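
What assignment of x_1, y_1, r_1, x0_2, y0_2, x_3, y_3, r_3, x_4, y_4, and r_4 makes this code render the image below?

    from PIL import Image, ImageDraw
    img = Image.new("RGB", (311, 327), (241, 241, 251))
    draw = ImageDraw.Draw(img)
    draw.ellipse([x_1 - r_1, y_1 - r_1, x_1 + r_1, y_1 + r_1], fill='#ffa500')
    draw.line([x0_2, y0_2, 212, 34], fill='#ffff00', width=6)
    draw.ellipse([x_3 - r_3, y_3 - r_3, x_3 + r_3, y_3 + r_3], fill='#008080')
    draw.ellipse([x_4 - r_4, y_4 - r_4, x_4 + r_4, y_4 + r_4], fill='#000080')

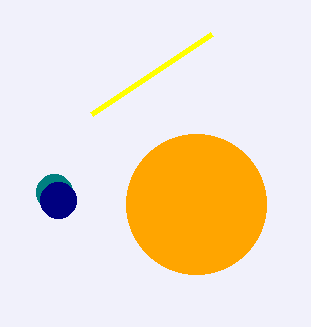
x_1 = 196
y_1 = 204
r_1 = 70
x0_2 = 92
y0_2 = 114
x_3 = 54
y_3 = 192
r_3 = 18
x_4 = 58
y_4 = 200
r_4 = 18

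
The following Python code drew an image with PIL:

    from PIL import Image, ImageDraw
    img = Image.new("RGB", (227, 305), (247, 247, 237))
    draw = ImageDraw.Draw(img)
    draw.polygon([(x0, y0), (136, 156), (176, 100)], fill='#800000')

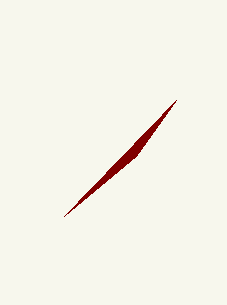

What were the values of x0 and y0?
x0 = 64, y0 = 216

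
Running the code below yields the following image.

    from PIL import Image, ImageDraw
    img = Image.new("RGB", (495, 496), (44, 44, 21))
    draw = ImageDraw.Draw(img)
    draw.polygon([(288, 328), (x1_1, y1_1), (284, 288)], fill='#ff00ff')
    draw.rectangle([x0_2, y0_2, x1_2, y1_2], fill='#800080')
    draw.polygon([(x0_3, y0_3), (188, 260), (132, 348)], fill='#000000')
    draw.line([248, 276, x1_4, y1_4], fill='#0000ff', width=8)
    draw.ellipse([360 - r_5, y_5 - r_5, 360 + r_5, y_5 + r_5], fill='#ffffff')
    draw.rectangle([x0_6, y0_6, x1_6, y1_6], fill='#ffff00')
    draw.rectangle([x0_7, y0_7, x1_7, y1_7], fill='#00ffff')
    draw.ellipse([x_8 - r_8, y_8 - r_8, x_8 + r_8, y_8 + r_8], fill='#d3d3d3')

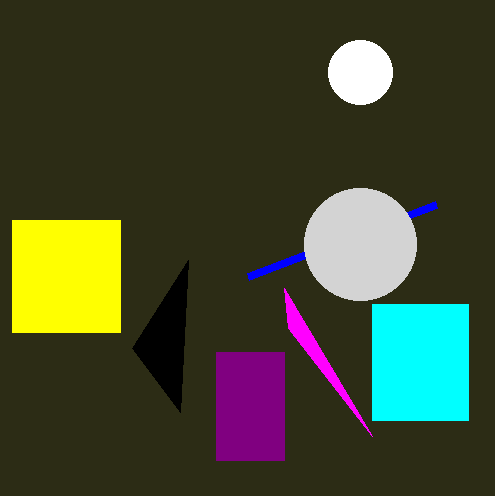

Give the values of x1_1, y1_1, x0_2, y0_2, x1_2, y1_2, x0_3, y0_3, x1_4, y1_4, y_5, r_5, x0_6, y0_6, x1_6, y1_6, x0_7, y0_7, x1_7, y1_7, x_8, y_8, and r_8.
x1_1 = 372, y1_1 = 436, x0_2 = 216, y0_2 = 352, x1_2 = 284, y1_2 = 460, x0_3 = 180, y0_3 = 412, x1_4 = 436, y1_4 = 204, y_5 = 72, r_5 = 32, x0_6 = 12, y0_6 = 220, x1_6 = 120, y1_6 = 332, x0_7 = 372, y0_7 = 304, x1_7 = 468, y1_7 = 420, x_8 = 360, y_8 = 244, r_8 = 56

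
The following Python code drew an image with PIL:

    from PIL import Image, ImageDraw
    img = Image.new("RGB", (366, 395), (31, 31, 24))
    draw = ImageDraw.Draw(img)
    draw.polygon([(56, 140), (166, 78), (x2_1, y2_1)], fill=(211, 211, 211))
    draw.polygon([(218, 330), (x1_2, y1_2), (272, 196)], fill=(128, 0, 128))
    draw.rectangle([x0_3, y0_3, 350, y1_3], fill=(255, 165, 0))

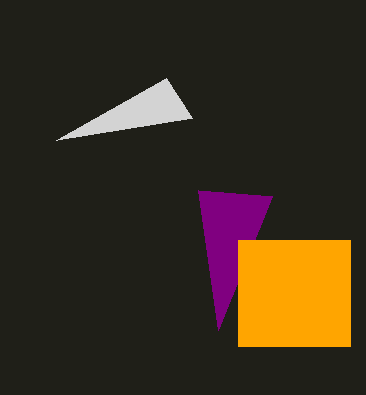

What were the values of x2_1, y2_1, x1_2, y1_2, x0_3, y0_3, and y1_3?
x2_1 = 192, y2_1 = 118, x1_2 = 198, y1_2 = 190, x0_3 = 238, y0_3 = 240, y1_3 = 346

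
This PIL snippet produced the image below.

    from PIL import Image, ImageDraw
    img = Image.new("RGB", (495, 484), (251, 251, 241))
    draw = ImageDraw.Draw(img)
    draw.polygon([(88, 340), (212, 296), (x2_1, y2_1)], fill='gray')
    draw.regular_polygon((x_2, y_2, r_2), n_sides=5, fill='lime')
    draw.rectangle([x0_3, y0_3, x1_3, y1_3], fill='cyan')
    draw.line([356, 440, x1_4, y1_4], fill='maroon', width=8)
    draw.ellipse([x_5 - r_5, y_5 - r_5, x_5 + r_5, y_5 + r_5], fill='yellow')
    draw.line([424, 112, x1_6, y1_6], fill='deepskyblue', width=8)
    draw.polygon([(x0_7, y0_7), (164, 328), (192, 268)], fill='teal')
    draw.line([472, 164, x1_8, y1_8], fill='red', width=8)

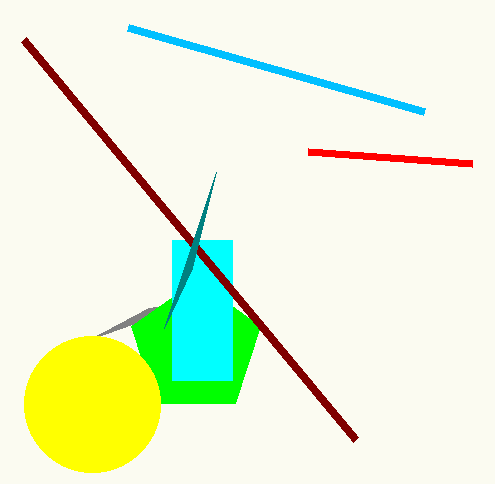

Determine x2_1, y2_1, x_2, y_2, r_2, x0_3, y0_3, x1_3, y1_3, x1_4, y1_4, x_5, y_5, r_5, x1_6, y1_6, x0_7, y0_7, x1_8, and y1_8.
x2_1 = 148
y2_1 = 308
x_2 = 196
y_2 = 348
r_2 = 68
x0_3 = 172
y0_3 = 240
x1_3 = 232
y1_3 = 380
x1_4 = 24
y1_4 = 40
x_5 = 92
y_5 = 404
r_5 = 68
x1_6 = 128
y1_6 = 28
x0_7 = 216
y0_7 = 172
x1_8 = 308
y1_8 = 152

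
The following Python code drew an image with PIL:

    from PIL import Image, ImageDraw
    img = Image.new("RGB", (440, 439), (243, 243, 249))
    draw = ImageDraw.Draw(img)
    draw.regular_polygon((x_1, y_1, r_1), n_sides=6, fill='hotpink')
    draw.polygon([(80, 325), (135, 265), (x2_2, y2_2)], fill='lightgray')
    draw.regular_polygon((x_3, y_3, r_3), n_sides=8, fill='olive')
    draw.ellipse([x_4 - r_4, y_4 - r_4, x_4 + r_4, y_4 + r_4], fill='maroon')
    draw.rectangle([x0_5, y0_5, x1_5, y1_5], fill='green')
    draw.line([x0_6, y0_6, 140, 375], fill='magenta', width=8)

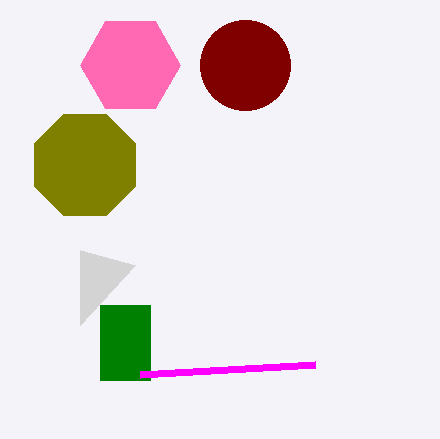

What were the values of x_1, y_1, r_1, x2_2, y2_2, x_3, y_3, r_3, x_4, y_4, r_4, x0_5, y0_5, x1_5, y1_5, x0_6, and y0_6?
x_1 = 130; y_1 = 65; r_1 = 50; x2_2 = 80; y2_2 = 250; x_3 = 85; y_3 = 165; r_3 = 55; x_4 = 245; y_4 = 65; r_4 = 45; x0_5 = 100; y0_5 = 305; x1_5 = 150; y1_5 = 380; x0_6 = 315; y0_6 = 365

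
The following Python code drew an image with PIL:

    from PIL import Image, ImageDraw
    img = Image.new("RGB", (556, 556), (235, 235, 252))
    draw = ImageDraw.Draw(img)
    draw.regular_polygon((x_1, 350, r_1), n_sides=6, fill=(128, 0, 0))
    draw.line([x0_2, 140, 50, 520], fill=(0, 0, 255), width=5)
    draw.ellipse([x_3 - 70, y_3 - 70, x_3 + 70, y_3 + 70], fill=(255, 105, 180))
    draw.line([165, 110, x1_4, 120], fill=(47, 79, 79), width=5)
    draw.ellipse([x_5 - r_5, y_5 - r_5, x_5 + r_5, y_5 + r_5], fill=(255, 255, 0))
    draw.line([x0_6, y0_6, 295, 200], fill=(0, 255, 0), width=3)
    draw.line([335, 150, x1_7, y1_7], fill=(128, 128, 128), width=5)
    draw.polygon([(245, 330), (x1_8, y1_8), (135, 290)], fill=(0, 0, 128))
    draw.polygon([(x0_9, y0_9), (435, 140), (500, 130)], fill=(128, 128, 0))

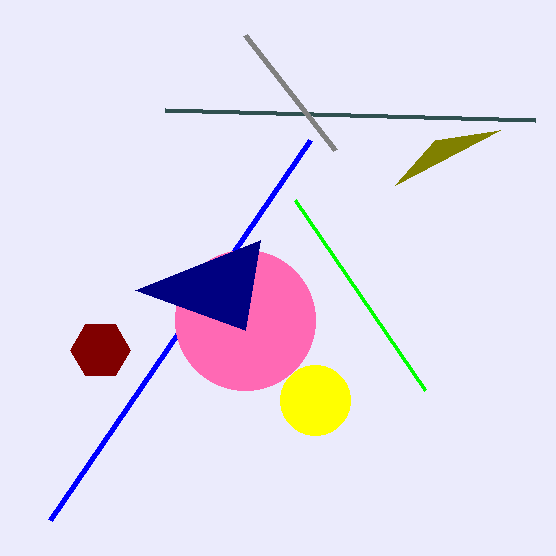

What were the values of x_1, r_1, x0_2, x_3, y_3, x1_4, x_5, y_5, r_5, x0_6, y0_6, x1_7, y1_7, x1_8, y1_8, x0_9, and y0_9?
x_1 = 100
r_1 = 30
x0_2 = 310
x_3 = 245
y_3 = 320
x1_4 = 535
x_5 = 315
y_5 = 400
r_5 = 35
x0_6 = 425
y0_6 = 390
x1_7 = 245
y1_7 = 35
x1_8 = 260
y1_8 = 240
x0_9 = 395
y0_9 = 185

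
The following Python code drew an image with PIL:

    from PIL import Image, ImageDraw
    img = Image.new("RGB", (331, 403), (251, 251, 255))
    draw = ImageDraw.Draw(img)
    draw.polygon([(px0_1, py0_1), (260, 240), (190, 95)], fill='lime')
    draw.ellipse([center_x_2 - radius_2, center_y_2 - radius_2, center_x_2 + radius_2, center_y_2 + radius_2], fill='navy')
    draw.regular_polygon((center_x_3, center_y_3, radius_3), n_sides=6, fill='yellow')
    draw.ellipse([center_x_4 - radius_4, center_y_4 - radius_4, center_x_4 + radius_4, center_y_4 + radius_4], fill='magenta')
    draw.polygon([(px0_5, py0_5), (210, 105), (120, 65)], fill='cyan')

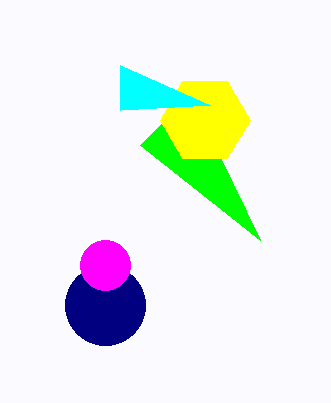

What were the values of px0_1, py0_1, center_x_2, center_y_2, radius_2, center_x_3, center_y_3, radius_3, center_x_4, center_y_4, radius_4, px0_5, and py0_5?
px0_1 = 140, py0_1 = 145, center_x_2 = 105, center_y_2 = 305, radius_2 = 40, center_x_3 = 205, center_y_3 = 120, radius_3 = 45, center_x_4 = 105, center_y_4 = 265, radius_4 = 25, px0_5 = 120, py0_5 = 110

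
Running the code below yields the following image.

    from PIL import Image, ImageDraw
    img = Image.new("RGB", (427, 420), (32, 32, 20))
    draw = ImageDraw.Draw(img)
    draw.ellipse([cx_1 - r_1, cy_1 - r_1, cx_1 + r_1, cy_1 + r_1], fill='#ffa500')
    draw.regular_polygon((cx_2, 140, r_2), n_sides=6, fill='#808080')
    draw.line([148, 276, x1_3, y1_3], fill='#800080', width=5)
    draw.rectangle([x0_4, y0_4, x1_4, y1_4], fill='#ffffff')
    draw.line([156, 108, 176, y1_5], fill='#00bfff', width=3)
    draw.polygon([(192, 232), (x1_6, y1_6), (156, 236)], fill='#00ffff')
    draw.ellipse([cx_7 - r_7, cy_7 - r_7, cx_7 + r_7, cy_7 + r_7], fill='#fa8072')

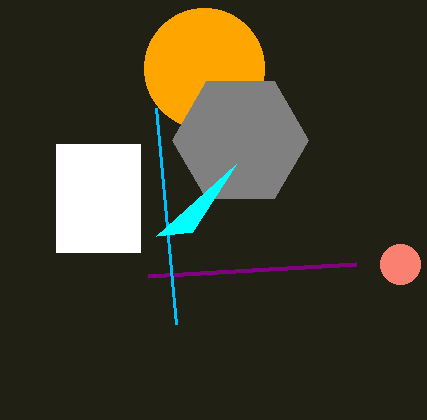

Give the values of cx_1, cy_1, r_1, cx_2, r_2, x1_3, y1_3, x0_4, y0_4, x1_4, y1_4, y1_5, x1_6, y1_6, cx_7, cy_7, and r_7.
cx_1 = 204, cy_1 = 68, r_1 = 60, cx_2 = 240, r_2 = 68, x1_3 = 356, y1_3 = 264, x0_4 = 56, y0_4 = 144, x1_4 = 140, y1_4 = 252, y1_5 = 324, x1_6 = 236, y1_6 = 164, cx_7 = 400, cy_7 = 264, r_7 = 20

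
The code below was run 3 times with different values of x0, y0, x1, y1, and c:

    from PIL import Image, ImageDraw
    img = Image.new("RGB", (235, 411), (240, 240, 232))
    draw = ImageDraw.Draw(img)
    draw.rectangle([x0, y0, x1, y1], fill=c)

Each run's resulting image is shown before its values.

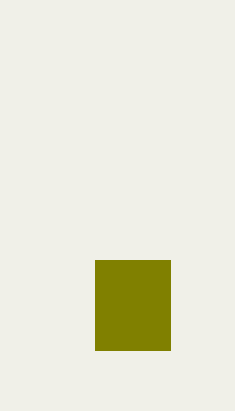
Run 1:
x0 = 95, y0 = 260, x1 = 170, y1 = 350, c = 'olive'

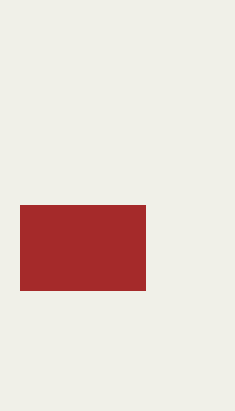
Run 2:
x0 = 20, y0 = 205, x1 = 145, y1 = 290, c = 'brown'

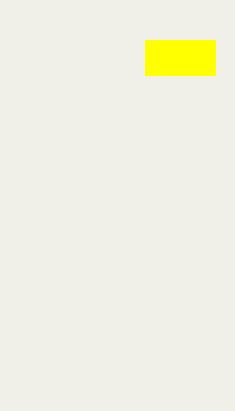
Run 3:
x0 = 145; y0 = 40; x1 = 215; y1 = 75; c = 'yellow'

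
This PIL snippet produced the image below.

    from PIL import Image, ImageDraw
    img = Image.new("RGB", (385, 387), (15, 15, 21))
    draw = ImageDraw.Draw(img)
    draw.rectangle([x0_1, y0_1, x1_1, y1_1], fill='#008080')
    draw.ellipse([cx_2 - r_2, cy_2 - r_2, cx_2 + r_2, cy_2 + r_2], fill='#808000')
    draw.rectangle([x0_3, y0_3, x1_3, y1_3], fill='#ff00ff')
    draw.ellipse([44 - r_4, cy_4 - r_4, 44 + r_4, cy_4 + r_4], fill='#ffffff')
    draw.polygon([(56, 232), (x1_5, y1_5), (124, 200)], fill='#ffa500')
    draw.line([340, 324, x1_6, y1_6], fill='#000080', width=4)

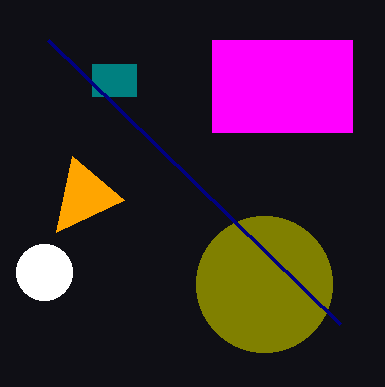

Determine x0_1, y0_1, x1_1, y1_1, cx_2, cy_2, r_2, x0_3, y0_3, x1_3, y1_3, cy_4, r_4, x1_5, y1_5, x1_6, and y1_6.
x0_1 = 92
y0_1 = 64
x1_1 = 136
y1_1 = 96
cx_2 = 264
cy_2 = 284
r_2 = 68
x0_3 = 212
y0_3 = 40
x1_3 = 352
y1_3 = 132
cy_4 = 272
r_4 = 28
x1_5 = 72
y1_5 = 156
x1_6 = 48
y1_6 = 40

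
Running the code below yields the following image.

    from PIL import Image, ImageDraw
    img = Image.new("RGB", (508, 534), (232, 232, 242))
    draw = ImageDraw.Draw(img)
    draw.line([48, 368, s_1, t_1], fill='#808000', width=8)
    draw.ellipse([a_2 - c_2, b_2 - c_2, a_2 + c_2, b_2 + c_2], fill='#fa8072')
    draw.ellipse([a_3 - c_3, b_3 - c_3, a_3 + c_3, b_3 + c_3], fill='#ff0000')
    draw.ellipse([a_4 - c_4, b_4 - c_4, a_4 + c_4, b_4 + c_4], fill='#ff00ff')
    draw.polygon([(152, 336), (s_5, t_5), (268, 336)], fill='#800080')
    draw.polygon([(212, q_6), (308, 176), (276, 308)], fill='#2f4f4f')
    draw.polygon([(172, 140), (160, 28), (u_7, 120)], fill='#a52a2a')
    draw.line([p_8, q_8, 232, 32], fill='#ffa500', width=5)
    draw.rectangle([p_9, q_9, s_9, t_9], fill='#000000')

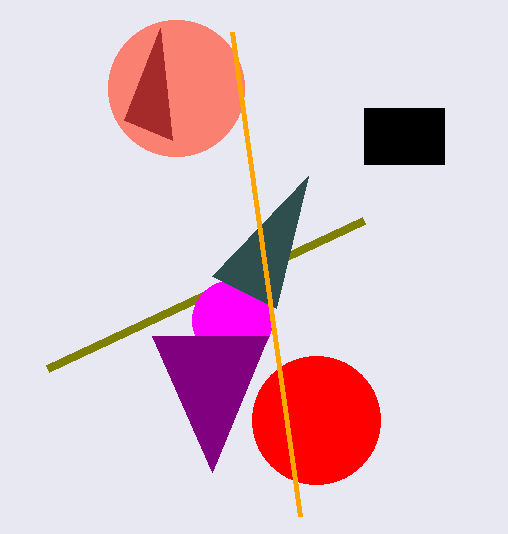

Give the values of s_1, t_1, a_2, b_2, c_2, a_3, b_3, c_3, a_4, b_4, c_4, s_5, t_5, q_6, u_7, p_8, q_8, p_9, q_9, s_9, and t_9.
s_1 = 364; t_1 = 220; a_2 = 176; b_2 = 88; c_2 = 68; a_3 = 316; b_3 = 420; c_3 = 64; a_4 = 232; b_4 = 320; c_4 = 40; s_5 = 212; t_5 = 472; q_6 = 276; u_7 = 124; p_8 = 300; q_8 = 516; p_9 = 364; q_9 = 108; s_9 = 444; t_9 = 164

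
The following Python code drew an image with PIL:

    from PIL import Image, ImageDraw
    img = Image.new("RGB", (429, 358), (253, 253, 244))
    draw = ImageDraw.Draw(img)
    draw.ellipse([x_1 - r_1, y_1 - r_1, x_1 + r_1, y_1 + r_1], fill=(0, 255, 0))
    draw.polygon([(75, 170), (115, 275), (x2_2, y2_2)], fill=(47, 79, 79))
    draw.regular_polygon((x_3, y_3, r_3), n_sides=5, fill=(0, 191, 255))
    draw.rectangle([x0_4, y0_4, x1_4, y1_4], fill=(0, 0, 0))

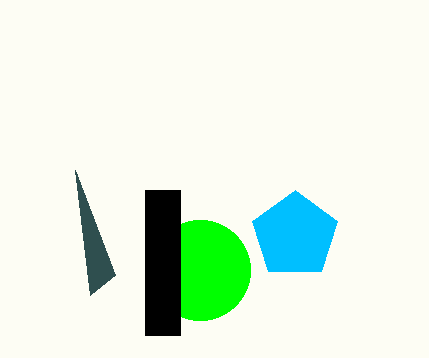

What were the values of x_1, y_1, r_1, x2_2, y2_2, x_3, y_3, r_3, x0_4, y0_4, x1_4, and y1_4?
x_1 = 200; y_1 = 270; r_1 = 50; x2_2 = 90; y2_2 = 295; x_3 = 295; y_3 = 235; r_3 = 45; x0_4 = 145; y0_4 = 190; x1_4 = 180; y1_4 = 335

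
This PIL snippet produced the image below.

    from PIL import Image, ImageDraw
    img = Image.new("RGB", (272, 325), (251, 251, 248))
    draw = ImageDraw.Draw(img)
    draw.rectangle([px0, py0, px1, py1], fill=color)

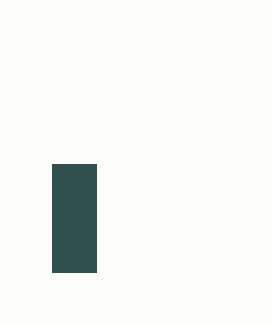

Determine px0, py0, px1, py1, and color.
px0 = 52; py0 = 164; px1 = 96; py1 = 272; color = 'darkslategray'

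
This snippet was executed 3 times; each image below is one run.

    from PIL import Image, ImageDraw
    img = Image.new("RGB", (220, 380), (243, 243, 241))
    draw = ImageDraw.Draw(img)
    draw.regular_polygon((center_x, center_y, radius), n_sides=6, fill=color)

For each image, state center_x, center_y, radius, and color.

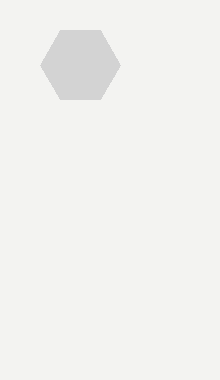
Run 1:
center_x = 80
center_y = 65
radius = 40
color = 'lightgray'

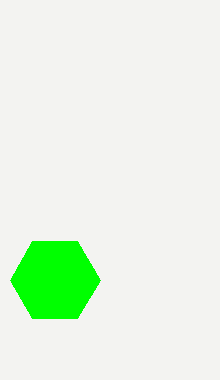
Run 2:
center_x = 55, center_y = 280, radius = 45, color = 'lime'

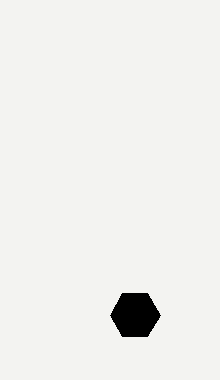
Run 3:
center_x = 135, center_y = 315, radius = 25, color = 'black'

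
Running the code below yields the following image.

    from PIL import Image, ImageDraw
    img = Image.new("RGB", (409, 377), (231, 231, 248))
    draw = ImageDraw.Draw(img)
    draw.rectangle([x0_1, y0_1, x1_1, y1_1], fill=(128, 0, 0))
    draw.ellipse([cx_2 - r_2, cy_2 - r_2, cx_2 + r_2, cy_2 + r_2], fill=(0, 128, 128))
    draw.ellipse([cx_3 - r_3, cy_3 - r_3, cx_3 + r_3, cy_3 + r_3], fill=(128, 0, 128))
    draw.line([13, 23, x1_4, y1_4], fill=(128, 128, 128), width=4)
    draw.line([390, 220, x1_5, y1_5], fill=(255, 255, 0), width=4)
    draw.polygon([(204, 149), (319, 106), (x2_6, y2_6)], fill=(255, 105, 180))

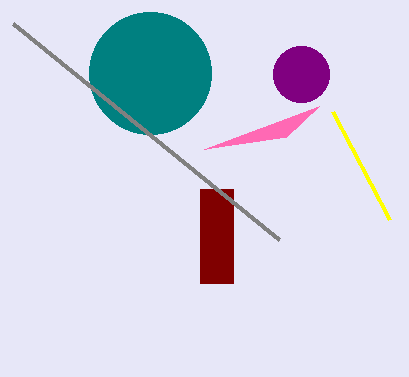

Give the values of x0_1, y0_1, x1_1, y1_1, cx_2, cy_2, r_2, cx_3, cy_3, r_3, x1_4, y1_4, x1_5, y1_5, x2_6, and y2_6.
x0_1 = 200; y0_1 = 189; x1_1 = 233; y1_1 = 283; cx_2 = 150; cy_2 = 73; r_2 = 61; cx_3 = 301; cy_3 = 74; r_3 = 28; x1_4 = 279; y1_4 = 239; x1_5 = 333; y1_5 = 112; x2_6 = 286; y2_6 = 137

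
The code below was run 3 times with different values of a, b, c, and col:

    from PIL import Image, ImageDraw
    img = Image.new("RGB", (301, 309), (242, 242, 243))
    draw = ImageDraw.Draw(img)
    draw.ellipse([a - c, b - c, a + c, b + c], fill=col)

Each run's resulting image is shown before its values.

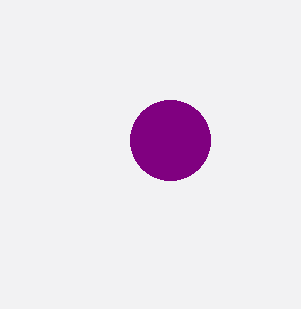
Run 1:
a = 170
b = 140
c = 40
col = 'purple'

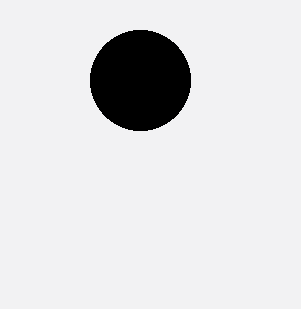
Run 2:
a = 140
b = 80
c = 50
col = 'black'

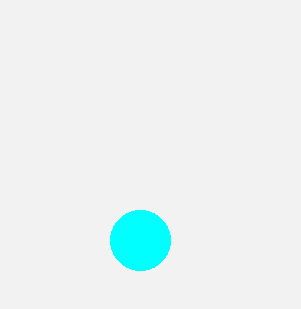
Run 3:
a = 140, b = 240, c = 30, col = 'cyan'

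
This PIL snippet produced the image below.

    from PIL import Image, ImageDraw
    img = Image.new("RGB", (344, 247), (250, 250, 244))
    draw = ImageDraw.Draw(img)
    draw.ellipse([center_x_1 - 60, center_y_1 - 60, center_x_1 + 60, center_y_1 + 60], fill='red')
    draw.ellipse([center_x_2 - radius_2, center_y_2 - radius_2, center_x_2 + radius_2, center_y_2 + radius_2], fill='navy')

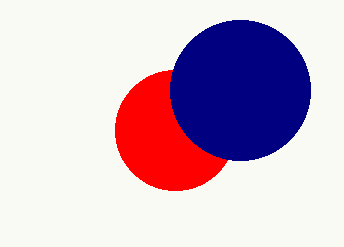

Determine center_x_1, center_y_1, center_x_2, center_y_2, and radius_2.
center_x_1 = 175
center_y_1 = 130
center_x_2 = 240
center_y_2 = 90
radius_2 = 70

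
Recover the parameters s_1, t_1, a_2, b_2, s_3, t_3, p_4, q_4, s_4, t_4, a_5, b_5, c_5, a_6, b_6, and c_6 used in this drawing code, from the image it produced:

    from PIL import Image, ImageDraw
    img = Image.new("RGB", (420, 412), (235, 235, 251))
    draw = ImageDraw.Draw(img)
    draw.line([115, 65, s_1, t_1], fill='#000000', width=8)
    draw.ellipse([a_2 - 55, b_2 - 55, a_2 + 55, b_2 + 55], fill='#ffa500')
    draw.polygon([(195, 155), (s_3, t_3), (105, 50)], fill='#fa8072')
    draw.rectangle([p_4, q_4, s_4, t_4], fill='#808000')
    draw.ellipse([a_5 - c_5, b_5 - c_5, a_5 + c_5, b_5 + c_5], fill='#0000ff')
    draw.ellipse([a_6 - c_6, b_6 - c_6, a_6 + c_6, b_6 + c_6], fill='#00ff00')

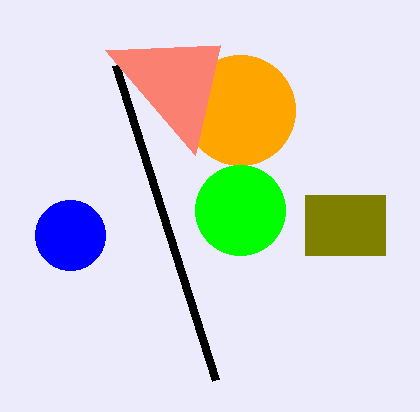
s_1 = 215, t_1 = 380, a_2 = 240, b_2 = 110, s_3 = 220, t_3 = 45, p_4 = 305, q_4 = 195, s_4 = 385, t_4 = 255, a_5 = 70, b_5 = 235, c_5 = 35, a_6 = 240, b_6 = 210, c_6 = 45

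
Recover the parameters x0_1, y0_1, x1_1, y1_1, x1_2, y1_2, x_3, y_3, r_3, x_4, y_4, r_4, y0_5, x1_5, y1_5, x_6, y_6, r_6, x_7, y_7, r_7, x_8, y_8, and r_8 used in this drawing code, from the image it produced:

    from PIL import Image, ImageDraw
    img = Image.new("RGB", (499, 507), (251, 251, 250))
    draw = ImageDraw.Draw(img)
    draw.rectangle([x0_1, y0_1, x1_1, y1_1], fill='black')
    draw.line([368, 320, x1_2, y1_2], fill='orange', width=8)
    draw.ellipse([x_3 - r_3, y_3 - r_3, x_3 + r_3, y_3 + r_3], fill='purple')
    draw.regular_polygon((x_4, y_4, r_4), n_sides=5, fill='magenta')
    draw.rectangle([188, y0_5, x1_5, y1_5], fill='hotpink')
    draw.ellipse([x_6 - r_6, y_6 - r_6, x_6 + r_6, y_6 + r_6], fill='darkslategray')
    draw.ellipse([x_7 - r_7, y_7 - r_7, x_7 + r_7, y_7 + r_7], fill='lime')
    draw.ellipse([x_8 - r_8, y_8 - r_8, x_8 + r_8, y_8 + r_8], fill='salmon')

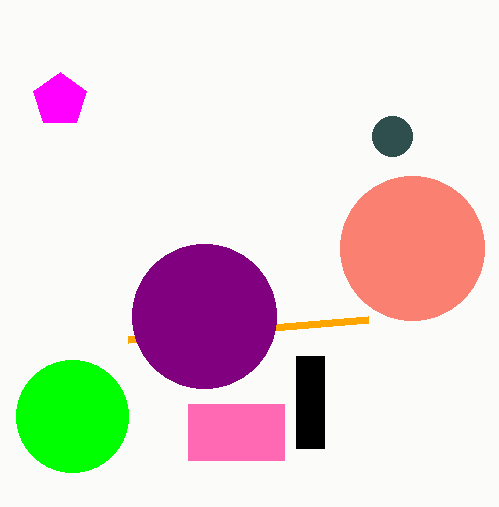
x0_1 = 296, y0_1 = 356, x1_1 = 324, y1_1 = 448, x1_2 = 128, y1_2 = 340, x_3 = 204, y_3 = 316, r_3 = 72, x_4 = 60, y_4 = 100, r_4 = 28, y0_5 = 404, x1_5 = 284, y1_5 = 460, x_6 = 392, y_6 = 136, r_6 = 20, x_7 = 72, y_7 = 416, r_7 = 56, x_8 = 412, y_8 = 248, r_8 = 72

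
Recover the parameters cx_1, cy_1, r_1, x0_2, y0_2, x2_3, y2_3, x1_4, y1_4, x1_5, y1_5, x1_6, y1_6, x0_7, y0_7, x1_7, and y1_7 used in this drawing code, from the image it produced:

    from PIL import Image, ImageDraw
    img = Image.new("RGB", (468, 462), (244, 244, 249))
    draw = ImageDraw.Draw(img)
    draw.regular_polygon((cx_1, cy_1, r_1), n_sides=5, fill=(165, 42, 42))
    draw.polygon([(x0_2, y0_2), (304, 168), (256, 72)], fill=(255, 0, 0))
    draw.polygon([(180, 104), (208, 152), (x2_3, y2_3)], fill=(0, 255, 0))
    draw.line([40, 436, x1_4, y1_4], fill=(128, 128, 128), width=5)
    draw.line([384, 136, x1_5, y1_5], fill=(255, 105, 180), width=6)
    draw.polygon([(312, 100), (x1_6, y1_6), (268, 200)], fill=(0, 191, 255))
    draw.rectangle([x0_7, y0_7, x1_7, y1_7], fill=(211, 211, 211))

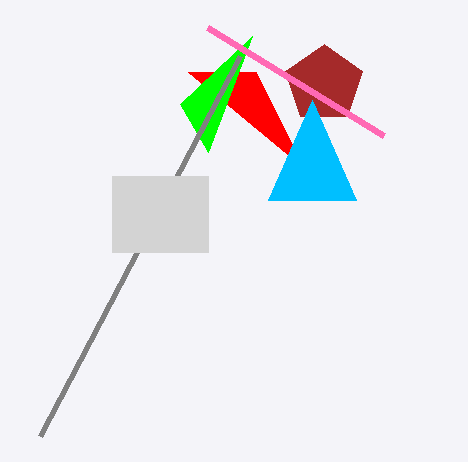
cx_1 = 324
cy_1 = 84
r_1 = 40
x0_2 = 188
y0_2 = 72
x2_3 = 252
y2_3 = 36
x1_4 = 240
y1_4 = 56
x1_5 = 208
y1_5 = 28
x1_6 = 356
y1_6 = 200
x0_7 = 112
y0_7 = 176
x1_7 = 208
y1_7 = 252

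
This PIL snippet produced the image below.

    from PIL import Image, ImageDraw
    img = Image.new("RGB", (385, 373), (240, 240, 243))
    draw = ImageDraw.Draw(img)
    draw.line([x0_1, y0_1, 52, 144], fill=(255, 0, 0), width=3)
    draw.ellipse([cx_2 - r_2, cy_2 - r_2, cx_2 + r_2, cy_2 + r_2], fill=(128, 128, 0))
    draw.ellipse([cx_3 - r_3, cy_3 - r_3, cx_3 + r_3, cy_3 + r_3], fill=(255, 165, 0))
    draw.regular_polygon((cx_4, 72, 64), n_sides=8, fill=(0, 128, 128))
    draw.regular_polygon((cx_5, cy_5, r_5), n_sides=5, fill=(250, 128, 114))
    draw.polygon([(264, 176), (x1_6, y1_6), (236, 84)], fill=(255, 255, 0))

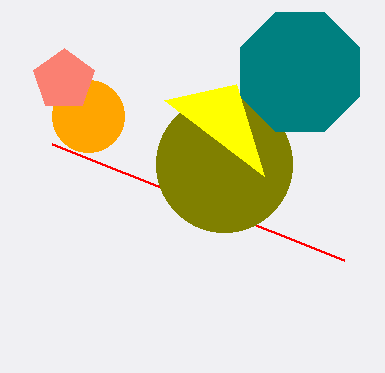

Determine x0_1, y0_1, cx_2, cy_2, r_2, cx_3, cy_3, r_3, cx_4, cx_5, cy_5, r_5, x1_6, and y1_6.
x0_1 = 344; y0_1 = 260; cx_2 = 224; cy_2 = 164; r_2 = 68; cx_3 = 88; cy_3 = 116; r_3 = 36; cx_4 = 300; cx_5 = 64; cy_5 = 80; r_5 = 32; x1_6 = 164; y1_6 = 100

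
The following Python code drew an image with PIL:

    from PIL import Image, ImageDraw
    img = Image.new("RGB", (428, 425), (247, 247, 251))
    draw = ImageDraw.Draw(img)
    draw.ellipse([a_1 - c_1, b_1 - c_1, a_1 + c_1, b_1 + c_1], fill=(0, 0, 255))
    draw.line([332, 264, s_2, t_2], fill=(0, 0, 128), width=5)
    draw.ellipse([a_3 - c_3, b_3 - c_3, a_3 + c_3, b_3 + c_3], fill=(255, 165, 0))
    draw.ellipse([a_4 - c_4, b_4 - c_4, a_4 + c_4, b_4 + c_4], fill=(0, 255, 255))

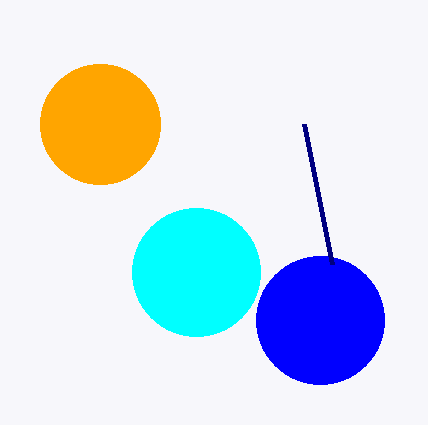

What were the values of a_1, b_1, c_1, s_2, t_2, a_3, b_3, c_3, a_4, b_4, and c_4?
a_1 = 320; b_1 = 320; c_1 = 64; s_2 = 304; t_2 = 124; a_3 = 100; b_3 = 124; c_3 = 60; a_4 = 196; b_4 = 272; c_4 = 64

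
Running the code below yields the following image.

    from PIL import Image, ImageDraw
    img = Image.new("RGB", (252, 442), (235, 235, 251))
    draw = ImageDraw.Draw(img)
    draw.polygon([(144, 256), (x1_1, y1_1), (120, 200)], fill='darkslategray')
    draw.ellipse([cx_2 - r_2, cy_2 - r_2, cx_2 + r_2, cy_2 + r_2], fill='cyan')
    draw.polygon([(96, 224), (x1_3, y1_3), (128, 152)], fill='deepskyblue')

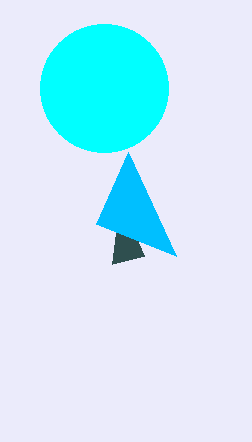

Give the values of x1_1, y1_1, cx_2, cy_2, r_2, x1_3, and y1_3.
x1_1 = 112, y1_1 = 264, cx_2 = 104, cy_2 = 88, r_2 = 64, x1_3 = 176, y1_3 = 256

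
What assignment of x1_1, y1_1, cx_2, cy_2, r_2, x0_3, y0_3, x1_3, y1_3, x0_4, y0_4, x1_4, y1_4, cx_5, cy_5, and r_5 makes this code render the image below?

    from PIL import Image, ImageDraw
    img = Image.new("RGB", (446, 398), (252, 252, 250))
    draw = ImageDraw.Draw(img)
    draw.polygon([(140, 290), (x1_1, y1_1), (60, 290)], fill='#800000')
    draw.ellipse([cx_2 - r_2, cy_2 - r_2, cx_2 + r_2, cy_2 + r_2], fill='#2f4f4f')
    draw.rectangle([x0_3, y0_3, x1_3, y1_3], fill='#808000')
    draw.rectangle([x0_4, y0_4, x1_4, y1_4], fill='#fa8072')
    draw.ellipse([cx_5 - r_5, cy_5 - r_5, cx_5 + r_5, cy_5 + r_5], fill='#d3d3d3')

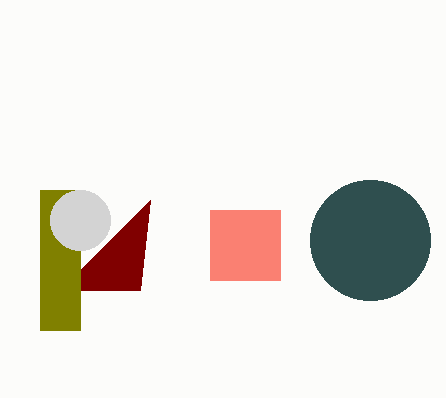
x1_1 = 150; y1_1 = 200; cx_2 = 370; cy_2 = 240; r_2 = 60; x0_3 = 40; y0_3 = 190; x1_3 = 80; y1_3 = 330; x0_4 = 210; y0_4 = 210; x1_4 = 280; y1_4 = 280; cx_5 = 80; cy_5 = 220; r_5 = 30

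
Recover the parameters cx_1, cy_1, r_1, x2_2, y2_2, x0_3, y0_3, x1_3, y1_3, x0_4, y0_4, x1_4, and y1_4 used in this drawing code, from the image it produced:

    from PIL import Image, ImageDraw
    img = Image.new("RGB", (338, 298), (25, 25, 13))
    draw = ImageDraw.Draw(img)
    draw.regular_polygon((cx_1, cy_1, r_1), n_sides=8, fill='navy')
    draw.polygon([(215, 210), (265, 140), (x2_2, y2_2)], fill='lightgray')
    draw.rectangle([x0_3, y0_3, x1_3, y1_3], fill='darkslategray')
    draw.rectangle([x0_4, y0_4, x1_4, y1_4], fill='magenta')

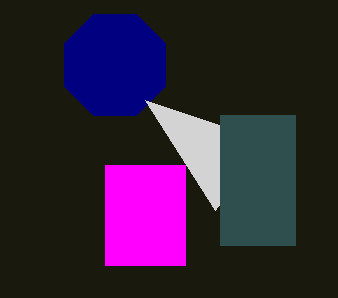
cx_1 = 115, cy_1 = 65, r_1 = 55, x2_2 = 145, y2_2 = 100, x0_3 = 220, y0_3 = 115, x1_3 = 295, y1_3 = 245, x0_4 = 105, y0_4 = 165, x1_4 = 185, y1_4 = 265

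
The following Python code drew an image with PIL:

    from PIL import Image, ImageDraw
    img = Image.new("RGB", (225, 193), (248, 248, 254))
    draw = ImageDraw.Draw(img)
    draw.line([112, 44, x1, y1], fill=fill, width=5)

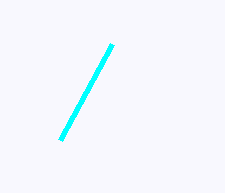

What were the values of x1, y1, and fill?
x1 = 60, y1 = 140, fill = 'cyan'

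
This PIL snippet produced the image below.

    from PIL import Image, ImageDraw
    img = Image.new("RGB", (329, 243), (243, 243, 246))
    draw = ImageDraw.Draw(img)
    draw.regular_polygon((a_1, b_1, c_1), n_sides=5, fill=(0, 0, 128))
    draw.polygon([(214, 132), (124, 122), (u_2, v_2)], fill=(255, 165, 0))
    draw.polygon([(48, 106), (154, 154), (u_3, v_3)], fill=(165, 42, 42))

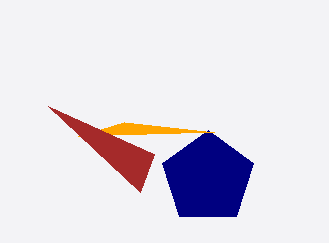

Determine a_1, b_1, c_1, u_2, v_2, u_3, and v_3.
a_1 = 208; b_1 = 178; c_1 = 48; u_2 = 78; v_2 = 136; u_3 = 140; v_3 = 192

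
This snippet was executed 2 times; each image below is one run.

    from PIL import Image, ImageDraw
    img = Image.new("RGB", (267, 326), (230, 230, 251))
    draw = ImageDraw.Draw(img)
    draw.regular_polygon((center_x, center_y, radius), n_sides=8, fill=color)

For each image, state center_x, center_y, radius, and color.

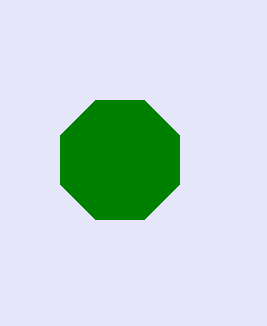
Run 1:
center_x = 120, center_y = 160, radius = 64, color = 'green'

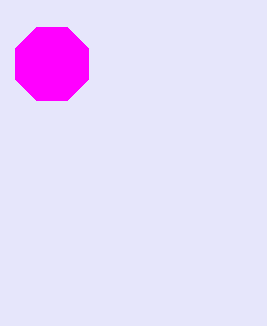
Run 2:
center_x = 52
center_y = 64
radius = 40
color = 'magenta'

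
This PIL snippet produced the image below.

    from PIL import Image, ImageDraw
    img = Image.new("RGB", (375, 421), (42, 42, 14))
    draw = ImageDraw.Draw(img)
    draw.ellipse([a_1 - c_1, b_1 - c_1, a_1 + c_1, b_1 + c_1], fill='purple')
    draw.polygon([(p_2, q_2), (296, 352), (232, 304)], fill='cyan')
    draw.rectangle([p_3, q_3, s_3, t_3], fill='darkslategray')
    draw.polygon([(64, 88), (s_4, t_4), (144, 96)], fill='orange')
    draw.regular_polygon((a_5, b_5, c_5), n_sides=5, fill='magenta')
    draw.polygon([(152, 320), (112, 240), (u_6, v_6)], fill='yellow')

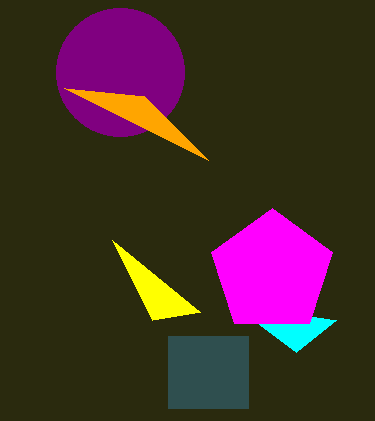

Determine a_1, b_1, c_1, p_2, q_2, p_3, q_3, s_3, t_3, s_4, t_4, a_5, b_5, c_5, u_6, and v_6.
a_1 = 120, b_1 = 72, c_1 = 64, p_2 = 336, q_2 = 320, p_3 = 168, q_3 = 336, s_3 = 248, t_3 = 408, s_4 = 208, t_4 = 160, a_5 = 272, b_5 = 272, c_5 = 64, u_6 = 200, v_6 = 312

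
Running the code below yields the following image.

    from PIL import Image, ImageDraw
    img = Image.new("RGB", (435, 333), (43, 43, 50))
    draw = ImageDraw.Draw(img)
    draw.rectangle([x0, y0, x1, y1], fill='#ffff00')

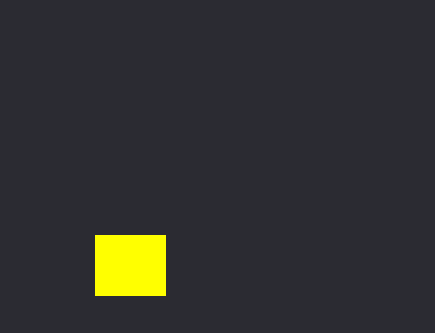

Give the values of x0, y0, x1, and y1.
x0 = 95; y0 = 235; x1 = 165; y1 = 295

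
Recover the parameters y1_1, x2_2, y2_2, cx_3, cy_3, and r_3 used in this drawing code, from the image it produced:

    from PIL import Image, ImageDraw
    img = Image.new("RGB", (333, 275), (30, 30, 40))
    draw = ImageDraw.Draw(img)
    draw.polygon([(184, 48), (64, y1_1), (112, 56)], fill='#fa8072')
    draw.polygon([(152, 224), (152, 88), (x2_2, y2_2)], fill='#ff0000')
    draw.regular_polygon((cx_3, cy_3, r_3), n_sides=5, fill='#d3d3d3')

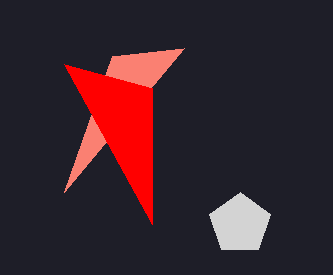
y1_1 = 192
x2_2 = 64
y2_2 = 64
cx_3 = 240
cy_3 = 224
r_3 = 32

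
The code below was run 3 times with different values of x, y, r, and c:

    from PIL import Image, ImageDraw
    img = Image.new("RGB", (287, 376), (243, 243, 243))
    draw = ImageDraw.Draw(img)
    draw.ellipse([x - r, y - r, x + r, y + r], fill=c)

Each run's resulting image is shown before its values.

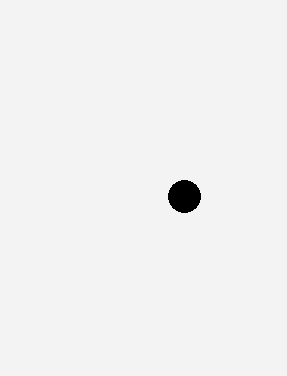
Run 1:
x = 184, y = 196, r = 16, c = 'black'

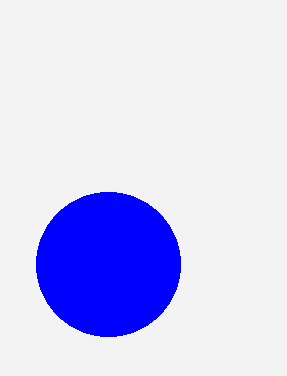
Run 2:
x = 108, y = 264, r = 72, c = 'blue'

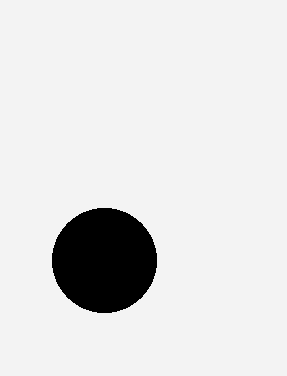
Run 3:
x = 104, y = 260, r = 52, c = 'black'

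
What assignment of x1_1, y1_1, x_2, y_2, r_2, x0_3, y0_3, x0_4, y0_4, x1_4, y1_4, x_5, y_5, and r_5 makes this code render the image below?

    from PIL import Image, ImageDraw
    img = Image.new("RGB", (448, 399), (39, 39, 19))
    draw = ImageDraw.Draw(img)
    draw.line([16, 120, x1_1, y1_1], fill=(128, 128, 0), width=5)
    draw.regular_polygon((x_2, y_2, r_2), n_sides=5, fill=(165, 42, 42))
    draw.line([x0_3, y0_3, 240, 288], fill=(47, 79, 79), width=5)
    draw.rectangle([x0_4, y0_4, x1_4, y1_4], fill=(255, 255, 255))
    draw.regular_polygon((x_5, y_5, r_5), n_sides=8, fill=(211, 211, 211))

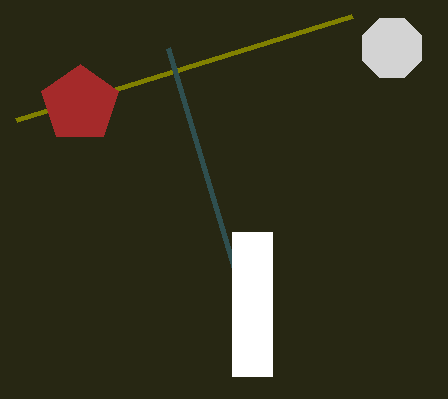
x1_1 = 352
y1_1 = 16
x_2 = 80
y_2 = 104
r_2 = 40
x0_3 = 168
y0_3 = 48
x0_4 = 232
y0_4 = 232
x1_4 = 272
y1_4 = 376
x_5 = 392
y_5 = 48
r_5 = 32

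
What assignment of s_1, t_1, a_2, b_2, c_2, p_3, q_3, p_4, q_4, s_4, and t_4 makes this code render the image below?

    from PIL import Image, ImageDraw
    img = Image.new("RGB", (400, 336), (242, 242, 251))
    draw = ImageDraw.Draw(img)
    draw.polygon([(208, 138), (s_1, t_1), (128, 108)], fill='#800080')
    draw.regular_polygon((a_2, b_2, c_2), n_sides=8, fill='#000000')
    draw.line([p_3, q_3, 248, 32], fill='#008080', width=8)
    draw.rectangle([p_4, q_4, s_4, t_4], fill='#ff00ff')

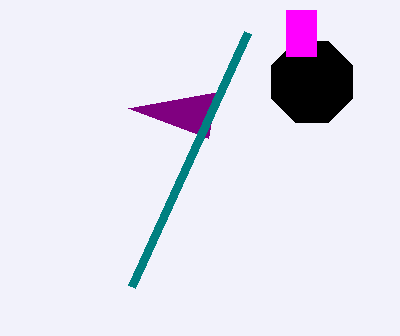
s_1 = 216
t_1 = 92
a_2 = 312
b_2 = 82
c_2 = 44
p_3 = 132
q_3 = 286
p_4 = 286
q_4 = 10
s_4 = 316
t_4 = 56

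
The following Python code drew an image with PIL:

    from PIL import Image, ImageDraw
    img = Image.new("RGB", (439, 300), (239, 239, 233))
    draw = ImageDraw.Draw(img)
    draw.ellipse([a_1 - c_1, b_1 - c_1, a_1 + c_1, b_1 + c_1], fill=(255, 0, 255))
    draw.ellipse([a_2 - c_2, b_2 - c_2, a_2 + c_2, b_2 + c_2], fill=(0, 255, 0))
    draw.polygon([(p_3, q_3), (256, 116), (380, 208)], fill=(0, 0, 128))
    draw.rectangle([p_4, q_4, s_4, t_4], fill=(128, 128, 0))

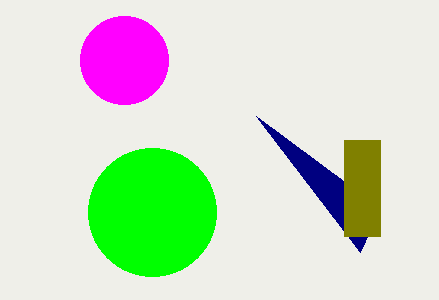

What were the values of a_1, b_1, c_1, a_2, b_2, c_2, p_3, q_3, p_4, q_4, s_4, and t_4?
a_1 = 124
b_1 = 60
c_1 = 44
a_2 = 152
b_2 = 212
c_2 = 64
p_3 = 360
q_3 = 252
p_4 = 344
q_4 = 140
s_4 = 380
t_4 = 236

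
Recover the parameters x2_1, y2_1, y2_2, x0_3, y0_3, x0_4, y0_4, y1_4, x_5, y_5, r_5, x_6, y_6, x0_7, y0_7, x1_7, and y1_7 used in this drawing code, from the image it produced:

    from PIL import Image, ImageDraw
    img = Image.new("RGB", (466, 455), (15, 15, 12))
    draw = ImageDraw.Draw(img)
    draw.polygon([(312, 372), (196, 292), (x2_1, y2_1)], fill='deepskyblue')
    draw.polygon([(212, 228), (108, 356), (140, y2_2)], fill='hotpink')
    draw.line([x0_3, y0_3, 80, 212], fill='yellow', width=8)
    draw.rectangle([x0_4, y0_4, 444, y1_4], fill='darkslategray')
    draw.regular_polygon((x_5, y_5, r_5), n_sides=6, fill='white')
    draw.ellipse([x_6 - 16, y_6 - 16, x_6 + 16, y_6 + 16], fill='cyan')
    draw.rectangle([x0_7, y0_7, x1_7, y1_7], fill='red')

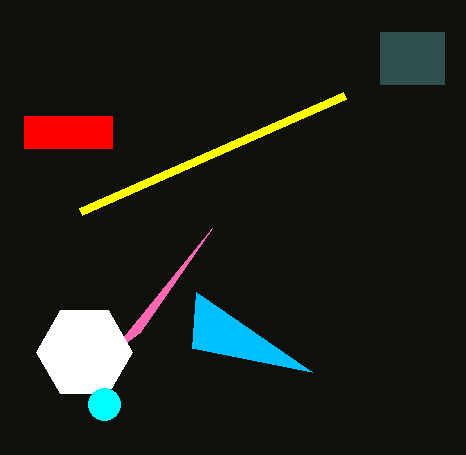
x2_1 = 192, y2_1 = 348, y2_2 = 332, x0_3 = 344, y0_3 = 96, x0_4 = 380, y0_4 = 32, y1_4 = 84, x_5 = 84, y_5 = 352, r_5 = 48, x_6 = 104, y_6 = 404, x0_7 = 24, y0_7 = 116, x1_7 = 112, y1_7 = 148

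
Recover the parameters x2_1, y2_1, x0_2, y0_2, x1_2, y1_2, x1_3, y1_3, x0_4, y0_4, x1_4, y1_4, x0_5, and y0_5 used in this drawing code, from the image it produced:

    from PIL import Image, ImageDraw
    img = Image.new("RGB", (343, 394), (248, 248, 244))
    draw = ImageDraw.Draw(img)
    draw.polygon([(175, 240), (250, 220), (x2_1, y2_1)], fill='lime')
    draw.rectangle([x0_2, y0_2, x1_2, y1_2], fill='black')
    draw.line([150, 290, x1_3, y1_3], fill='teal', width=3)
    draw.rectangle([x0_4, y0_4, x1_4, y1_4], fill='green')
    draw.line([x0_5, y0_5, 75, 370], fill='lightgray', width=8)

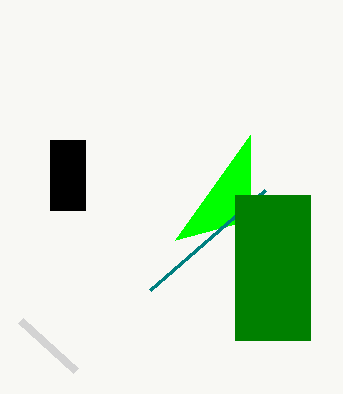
x2_1 = 250, y2_1 = 135, x0_2 = 50, y0_2 = 140, x1_2 = 85, y1_2 = 210, x1_3 = 265, y1_3 = 190, x0_4 = 235, y0_4 = 195, x1_4 = 310, y1_4 = 340, x0_5 = 20, y0_5 = 320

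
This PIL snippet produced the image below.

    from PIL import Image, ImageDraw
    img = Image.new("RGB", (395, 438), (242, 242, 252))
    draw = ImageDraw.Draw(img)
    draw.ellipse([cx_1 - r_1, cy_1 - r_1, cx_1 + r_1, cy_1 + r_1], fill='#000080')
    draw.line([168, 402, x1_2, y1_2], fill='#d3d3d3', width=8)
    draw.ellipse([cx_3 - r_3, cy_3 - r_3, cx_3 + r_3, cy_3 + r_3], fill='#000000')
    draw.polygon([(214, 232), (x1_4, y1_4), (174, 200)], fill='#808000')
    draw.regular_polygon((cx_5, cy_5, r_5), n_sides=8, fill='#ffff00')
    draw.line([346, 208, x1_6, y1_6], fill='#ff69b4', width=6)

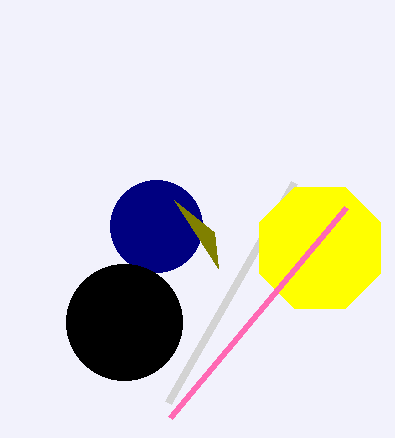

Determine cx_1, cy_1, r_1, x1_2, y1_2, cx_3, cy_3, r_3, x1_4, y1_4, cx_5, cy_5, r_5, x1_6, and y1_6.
cx_1 = 156
cy_1 = 226
r_1 = 46
x1_2 = 294
y1_2 = 182
cx_3 = 124
cy_3 = 322
r_3 = 58
x1_4 = 218
y1_4 = 268
cx_5 = 320
cy_5 = 248
r_5 = 66
x1_6 = 170
y1_6 = 418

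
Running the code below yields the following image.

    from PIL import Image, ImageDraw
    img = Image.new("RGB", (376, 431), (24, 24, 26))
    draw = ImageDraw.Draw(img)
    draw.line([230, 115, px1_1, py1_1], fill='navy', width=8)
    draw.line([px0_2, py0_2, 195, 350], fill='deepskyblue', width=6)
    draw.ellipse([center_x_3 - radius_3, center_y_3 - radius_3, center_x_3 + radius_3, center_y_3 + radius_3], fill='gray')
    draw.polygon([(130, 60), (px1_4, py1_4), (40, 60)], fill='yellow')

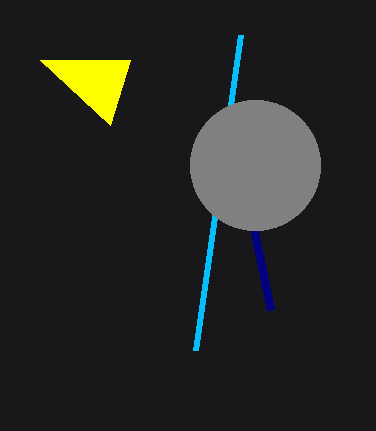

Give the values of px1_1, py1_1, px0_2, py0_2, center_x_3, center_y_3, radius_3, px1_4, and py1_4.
px1_1 = 270; py1_1 = 310; px0_2 = 240; py0_2 = 35; center_x_3 = 255; center_y_3 = 165; radius_3 = 65; px1_4 = 110; py1_4 = 125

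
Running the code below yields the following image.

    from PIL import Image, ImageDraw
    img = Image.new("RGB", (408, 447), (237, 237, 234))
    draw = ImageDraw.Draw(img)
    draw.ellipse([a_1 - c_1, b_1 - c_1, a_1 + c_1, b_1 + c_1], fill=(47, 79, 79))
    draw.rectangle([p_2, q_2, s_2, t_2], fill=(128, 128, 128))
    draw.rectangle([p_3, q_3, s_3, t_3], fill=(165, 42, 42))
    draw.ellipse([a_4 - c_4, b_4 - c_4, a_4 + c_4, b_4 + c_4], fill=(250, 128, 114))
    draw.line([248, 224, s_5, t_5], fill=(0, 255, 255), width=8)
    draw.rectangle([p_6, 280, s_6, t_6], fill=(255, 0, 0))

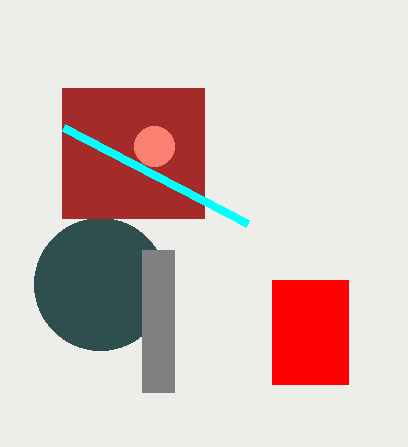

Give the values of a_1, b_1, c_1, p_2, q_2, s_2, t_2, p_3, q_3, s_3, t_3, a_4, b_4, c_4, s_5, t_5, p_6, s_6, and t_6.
a_1 = 100; b_1 = 284; c_1 = 66; p_2 = 142; q_2 = 250; s_2 = 174; t_2 = 392; p_3 = 62; q_3 = 88; s_3 = 204; t_3 = 218; a_4 = 154; b_4 = 146; c_4 = 20; s_5 = 64; t_5 = 128; p_6 = 272; s_6 = 348; t_6 = 384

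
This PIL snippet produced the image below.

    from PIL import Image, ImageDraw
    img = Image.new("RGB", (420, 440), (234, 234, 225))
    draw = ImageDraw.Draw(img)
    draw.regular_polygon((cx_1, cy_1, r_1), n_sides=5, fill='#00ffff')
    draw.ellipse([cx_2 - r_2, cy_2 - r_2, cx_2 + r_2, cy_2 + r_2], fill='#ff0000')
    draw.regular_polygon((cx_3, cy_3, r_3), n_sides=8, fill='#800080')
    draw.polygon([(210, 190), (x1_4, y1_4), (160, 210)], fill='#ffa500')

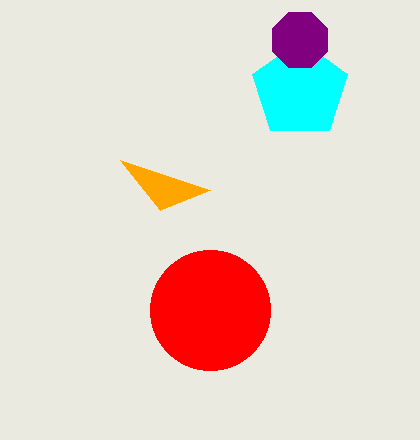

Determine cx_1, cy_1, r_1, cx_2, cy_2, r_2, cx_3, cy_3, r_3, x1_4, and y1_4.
cx_1 = 300
cy_1 = 90
r_1 = 50
cx_2 = 210
cy_2 = 310
r_2 = 60
cx_3 = 300
cy_3 = 40
r_3 = 30
x1_4 = 120
y1_4 = 160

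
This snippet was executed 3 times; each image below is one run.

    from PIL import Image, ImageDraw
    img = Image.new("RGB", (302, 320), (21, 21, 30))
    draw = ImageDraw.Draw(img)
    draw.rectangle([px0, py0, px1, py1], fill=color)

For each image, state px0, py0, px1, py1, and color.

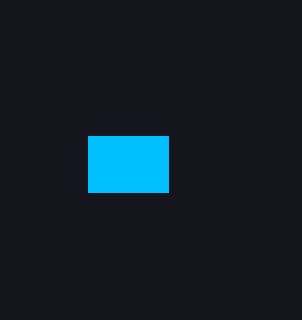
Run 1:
px0 = 88
py0 = 136
px1 = 168
py1 = 192
color = 'deepskyblue'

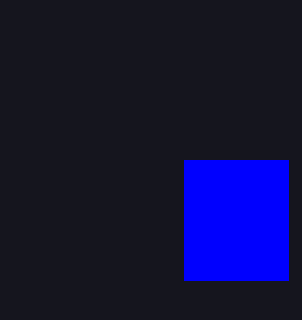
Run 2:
px0 = 184, py0 = 160, px1 = 288, py1 = 280, color = 'blue'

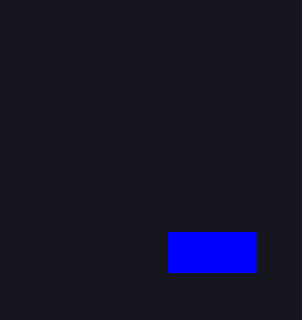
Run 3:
px0 = 168, py0 = 232, px1 = 256, py1 = 272, color = 'blue'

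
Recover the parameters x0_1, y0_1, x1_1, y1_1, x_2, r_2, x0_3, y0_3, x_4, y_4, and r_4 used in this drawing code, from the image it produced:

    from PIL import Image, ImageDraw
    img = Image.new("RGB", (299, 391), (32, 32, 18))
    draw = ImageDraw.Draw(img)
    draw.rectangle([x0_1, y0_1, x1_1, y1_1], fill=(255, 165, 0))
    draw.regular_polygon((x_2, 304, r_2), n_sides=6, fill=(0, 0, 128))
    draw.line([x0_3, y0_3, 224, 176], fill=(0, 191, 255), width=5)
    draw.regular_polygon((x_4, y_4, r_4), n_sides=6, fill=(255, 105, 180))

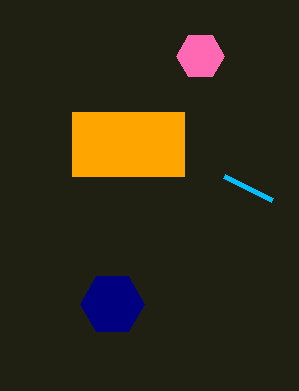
x0_1 = 72
y0_1 = 112
x1_1 = 184
y1_1 = 176
x_2 = 112
r_2 = 32
x0_3 = 272
y0_3 = 200
x_4 = 200
y_4 = 56
r_4 = 24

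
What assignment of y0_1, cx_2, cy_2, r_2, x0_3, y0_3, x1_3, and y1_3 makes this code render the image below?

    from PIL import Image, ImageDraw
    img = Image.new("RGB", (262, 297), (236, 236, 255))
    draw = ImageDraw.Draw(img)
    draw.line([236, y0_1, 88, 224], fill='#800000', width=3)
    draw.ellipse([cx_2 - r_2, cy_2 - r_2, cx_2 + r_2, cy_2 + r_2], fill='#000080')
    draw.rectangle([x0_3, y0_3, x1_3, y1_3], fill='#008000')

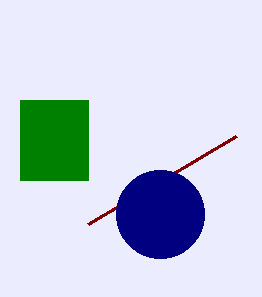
y0_1 = 136, cx_2 = 160, cy_2 = 214, r_2 = 44, x0_3 = 20, y0_3 = 100, x1_3 = 88, y1_3 = 180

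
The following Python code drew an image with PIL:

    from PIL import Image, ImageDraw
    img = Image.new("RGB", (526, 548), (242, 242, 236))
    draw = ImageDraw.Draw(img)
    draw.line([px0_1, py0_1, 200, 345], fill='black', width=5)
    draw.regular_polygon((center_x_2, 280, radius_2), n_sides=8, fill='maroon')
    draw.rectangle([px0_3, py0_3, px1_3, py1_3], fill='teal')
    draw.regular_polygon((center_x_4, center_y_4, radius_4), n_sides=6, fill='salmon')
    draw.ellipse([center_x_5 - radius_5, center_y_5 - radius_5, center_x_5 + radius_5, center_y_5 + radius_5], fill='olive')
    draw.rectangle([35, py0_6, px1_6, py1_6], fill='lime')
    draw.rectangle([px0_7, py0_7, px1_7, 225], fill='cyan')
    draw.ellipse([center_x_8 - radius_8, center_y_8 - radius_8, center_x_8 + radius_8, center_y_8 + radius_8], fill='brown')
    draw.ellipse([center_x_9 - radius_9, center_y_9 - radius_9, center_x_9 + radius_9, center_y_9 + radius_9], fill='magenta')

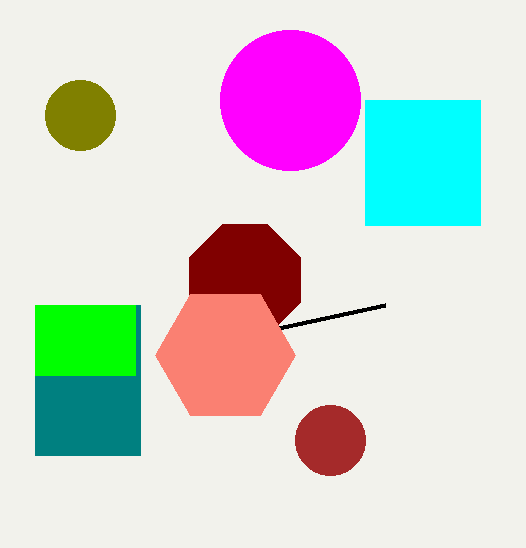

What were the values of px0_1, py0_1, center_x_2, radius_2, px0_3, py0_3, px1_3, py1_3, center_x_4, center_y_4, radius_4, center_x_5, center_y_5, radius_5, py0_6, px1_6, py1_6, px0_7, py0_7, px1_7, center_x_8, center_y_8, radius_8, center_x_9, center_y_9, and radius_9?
px0_1 = 385, py0_1 = 305, center_x_2 = 245, radius_2 = 60, px0_3 = 35, py0_3 = 305, px1_3 = 140, py1_3 = 455, center_x_4 = 225, center_y_4 = 355, radius_4 = 70, center_x_5 = 80, center_y_5 = 115, radius_5 = 35, py0_6 = 305, px1_6 = 135, py1_6 = 375, px0_7 = 365, py0_7 = 100, px1_7 = 480, center_x_8 = 330, center_y_8 = 440, radius_8 = 35, center_x_9 = 290, center_y_9 = 100, radius_9 = 70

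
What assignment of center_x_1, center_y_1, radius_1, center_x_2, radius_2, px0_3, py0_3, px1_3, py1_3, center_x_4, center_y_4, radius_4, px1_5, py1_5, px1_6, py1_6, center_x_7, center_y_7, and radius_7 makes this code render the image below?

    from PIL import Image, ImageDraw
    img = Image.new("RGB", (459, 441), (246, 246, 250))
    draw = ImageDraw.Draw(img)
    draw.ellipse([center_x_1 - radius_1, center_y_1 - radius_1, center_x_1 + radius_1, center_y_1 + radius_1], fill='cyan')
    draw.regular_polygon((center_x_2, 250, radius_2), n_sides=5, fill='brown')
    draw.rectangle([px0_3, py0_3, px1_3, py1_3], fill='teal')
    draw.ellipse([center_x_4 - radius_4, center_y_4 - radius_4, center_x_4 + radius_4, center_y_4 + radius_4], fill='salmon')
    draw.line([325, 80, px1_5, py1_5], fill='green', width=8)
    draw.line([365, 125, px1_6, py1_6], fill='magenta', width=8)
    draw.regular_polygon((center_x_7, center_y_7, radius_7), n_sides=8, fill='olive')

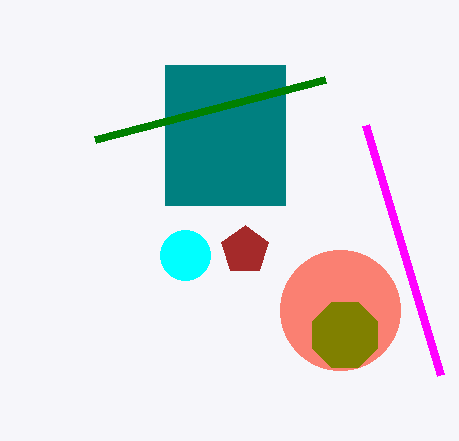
center_x_1 = 185; center_y_1 = 255; radius_1 = 25; center_x_2 = 245; radius_2 = 25; px0_3 = 165; py0_3 = 65; px1_3 = 285; py1_3 = 205; center_x_4 = 340; center_y_4 = 310; radius_4 = 60; px1_5 = 95; py1_5 = 140; px1_6 = 440; py1_6 = 375; center_x_7 = 345; center_y_7 = 335; radius_7 = 35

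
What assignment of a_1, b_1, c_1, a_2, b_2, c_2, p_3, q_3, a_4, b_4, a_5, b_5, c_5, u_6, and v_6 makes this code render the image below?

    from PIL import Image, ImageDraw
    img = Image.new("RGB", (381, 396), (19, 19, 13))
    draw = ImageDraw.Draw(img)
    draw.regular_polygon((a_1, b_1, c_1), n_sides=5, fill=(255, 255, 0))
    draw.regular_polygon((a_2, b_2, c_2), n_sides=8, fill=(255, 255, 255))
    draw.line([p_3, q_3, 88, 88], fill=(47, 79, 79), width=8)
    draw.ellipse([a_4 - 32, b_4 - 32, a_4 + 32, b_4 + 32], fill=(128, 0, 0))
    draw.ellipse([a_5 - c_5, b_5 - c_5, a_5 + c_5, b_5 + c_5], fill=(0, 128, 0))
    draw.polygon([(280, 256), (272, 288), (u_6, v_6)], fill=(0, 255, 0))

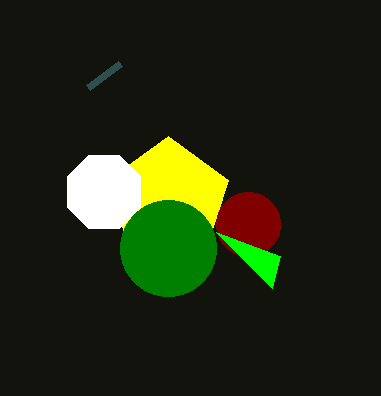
a_1 = 168; b_1 = 200; c_1 = 64; a_2 = 104; b_2 = 192; c_2 = 40; p_3 = 120; q_3 = 64; a_4 = 248; b_4 = 224; a_5 = 168; b_5 = 248; c_5 = 48; u_6 = 216; v_6 = 232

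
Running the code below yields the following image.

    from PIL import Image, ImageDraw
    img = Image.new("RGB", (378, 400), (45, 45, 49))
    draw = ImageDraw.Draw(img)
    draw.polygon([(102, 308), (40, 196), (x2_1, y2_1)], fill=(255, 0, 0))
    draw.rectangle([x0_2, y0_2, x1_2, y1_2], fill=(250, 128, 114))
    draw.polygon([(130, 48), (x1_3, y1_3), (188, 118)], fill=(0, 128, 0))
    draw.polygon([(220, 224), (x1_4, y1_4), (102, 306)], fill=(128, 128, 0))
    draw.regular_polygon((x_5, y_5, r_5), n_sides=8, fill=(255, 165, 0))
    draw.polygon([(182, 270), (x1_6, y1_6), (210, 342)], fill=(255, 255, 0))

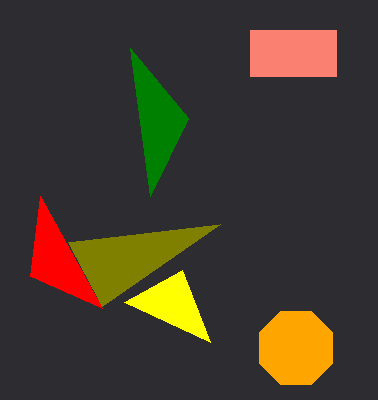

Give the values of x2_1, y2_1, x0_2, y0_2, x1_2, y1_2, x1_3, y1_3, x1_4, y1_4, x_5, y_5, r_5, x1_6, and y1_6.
x2_1 = 30, y2_1 = 276, x0_2 = 250, y0_2 = 30, x1_2 = 336, y1_2 = 76, x1_3 = 150, y1_3 = 196, x1_4 = 68, y1_4 = 242, x_5 = 296, y_5 = 348, r_5 = 40, x1_6 = 124, y1_6 = 302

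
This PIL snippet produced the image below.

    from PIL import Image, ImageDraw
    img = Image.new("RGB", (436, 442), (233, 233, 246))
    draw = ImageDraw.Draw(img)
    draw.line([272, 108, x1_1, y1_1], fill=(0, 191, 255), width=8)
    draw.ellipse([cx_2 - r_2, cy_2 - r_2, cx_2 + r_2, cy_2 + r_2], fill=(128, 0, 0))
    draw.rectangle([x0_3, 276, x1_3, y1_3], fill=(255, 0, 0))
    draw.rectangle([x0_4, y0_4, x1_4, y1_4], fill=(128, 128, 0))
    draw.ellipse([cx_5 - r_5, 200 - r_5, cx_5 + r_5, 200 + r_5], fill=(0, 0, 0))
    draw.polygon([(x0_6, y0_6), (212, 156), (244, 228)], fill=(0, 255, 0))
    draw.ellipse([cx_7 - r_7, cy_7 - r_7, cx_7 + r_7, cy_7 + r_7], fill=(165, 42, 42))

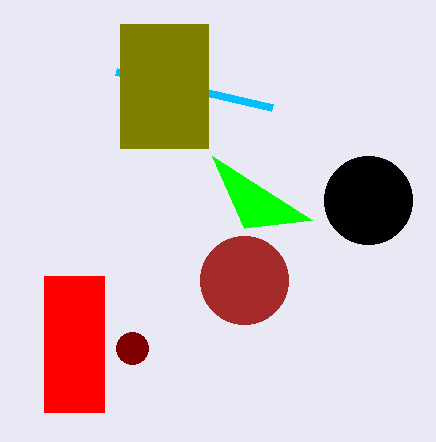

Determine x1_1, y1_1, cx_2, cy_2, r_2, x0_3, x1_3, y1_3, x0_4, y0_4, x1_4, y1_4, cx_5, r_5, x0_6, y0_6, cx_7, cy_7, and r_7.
x1_1 = 116, y1_1 = 72, cx_2 = 132, cy_2 = 348, r_2 = 16, x0_3 = 44, x1_3 = 104, y1_3 = 412, x0_4 = 120, y0_4 = 24, x1_4 = 208, y1_4 = 148, cx_5 = 368, r_5 = 44, x0_6 = 312, y0_6 = 220, cx_7 = 244, cy_7 = 280, r_7 = 44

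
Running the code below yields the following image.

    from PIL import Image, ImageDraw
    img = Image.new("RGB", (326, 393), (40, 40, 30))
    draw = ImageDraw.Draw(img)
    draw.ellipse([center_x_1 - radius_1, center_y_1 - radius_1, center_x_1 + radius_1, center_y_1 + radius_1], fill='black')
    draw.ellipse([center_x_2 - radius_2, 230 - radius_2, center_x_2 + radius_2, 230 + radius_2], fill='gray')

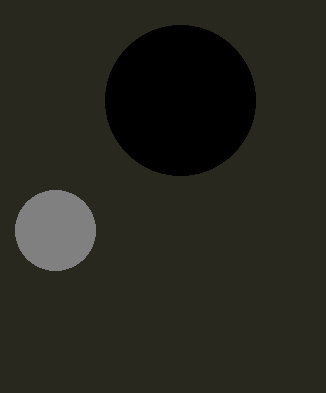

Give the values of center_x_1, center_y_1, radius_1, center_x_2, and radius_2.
center_x_1 = 180, center_y_1 = 100, radius_1 = 75, center_x_2 = 55, radius_2 = 40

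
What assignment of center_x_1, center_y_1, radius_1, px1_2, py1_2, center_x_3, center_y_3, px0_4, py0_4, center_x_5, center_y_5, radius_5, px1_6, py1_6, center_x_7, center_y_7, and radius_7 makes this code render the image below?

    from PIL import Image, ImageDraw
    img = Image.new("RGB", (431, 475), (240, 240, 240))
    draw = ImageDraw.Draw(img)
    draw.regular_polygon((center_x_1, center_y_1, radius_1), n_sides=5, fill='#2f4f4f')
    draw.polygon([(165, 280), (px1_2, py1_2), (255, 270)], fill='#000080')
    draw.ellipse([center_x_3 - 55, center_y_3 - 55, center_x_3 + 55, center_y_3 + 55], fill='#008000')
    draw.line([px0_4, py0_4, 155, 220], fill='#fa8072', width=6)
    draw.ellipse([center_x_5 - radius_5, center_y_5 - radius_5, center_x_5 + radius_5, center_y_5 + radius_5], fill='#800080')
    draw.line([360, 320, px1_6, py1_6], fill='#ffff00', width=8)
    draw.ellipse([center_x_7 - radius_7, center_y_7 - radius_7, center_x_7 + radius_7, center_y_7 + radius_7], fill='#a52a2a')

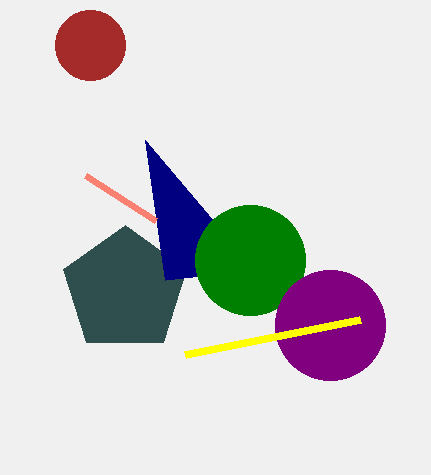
center_x_1 = 125
center_y_1 = 290
radius_1 = 65
px1_2 = 145
py1_2 = 140
center_x_3 = 250
center_y_3 = 260
px0_4 = 85
py0_4 = 175
center_x_5 = 330
center_y_5 = 325
radius_5 = 55
px1_6 = 185
py1_6 = 355
center_x_7 = 90
center_y_7 = 45
radius_7 = 35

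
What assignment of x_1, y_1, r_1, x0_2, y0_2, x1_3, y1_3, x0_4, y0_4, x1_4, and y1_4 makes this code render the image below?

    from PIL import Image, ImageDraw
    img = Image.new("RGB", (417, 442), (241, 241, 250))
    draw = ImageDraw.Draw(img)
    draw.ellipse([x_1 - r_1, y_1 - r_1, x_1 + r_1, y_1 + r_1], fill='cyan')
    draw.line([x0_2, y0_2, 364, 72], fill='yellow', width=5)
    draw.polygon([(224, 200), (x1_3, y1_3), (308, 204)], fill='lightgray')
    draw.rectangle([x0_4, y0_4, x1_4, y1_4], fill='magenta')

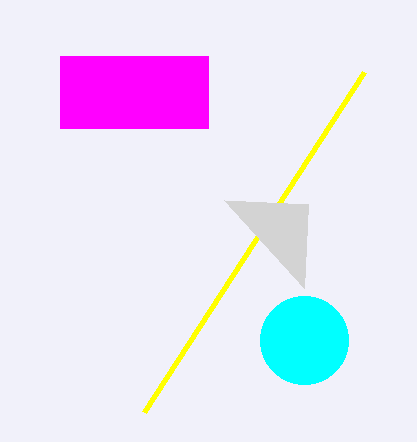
x_1 = 304
y_1 = 340
r_1 = 44
x0_2 = 144
y0_2 = 412
x1_3 = 304
y1_3 = 288
x0_4 = 60
y0_4 = 56
x1_4 = 208
y1_4 = 128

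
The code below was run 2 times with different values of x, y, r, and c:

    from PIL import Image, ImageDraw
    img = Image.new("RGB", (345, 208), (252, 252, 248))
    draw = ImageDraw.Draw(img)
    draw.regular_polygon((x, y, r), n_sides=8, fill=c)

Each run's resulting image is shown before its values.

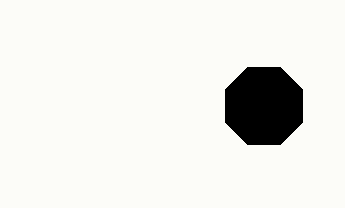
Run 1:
x = 264, y = 106, r = 42, c = 'black'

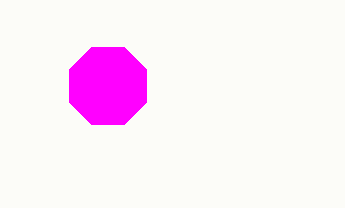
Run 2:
x = 108; y = 86; r = 42; c = 'magenta'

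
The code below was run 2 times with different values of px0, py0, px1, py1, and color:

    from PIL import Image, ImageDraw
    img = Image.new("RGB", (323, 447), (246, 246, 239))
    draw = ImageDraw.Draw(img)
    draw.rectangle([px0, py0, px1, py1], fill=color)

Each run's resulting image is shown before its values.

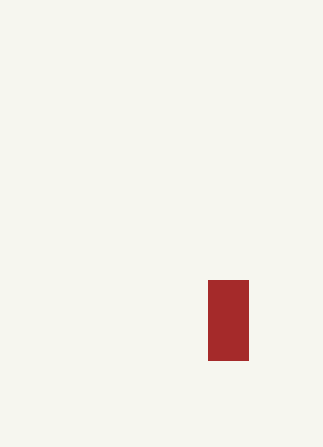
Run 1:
px0 = 208
py0 = 280
px1 = 248
py1 = 360
color = 'brown'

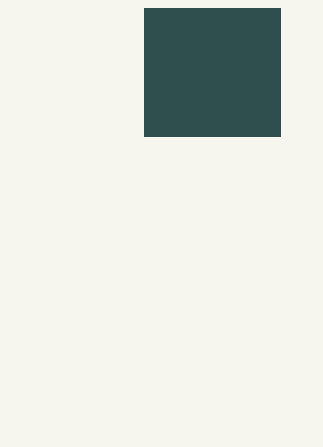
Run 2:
px0 = 144
py0 = 8
px1 = 280
py1 = 136
color = 'darkslategray'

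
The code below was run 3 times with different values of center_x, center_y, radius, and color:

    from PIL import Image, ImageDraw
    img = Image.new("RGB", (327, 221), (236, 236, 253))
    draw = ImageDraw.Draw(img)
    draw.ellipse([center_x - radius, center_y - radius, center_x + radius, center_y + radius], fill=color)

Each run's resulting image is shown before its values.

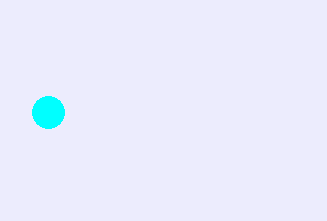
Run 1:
center_x = 48, center_y = 112, radius = 16, color = 'cyan'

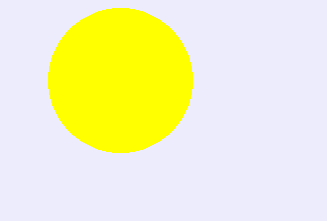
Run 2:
center_x = 120
center_y = 80
radius = 72
color = 'yellow'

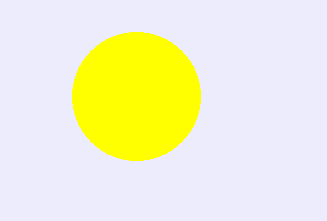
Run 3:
center_x = 136; center_y = 96; radius = 64; color = 'yellow'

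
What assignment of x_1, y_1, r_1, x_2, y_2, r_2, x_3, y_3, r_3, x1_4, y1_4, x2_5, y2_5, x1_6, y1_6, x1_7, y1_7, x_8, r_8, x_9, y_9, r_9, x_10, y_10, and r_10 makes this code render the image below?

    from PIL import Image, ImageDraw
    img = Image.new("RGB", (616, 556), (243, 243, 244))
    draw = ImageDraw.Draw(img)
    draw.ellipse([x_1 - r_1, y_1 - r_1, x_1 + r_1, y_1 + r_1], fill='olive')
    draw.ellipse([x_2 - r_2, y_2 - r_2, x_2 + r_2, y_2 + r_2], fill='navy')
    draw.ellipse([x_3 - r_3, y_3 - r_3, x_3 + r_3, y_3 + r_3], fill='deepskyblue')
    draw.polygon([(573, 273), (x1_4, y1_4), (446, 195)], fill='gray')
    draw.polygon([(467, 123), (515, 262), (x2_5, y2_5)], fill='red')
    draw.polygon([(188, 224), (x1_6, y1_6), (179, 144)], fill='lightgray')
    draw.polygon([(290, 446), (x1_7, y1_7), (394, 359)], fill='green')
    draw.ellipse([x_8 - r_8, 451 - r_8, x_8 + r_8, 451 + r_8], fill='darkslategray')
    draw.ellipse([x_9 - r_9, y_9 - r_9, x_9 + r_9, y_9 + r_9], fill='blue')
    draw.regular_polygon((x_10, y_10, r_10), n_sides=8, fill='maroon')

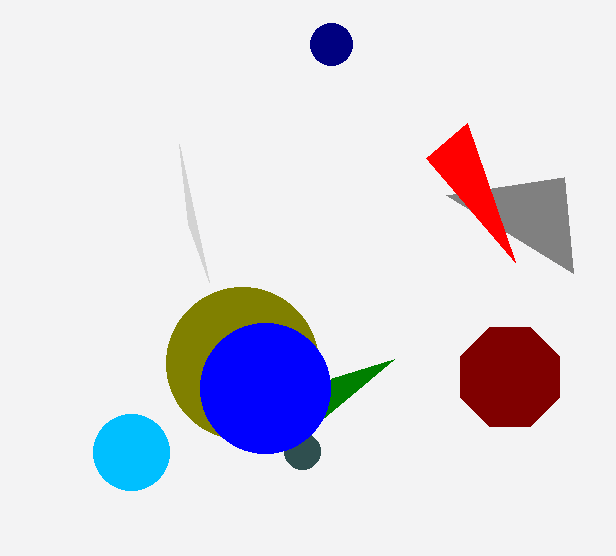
x_1 = 242
y_1 = 363
r_1 = 76
x_2 = 331
y_2 = 44
r_2 = 21
x_3 = 131
y_3 = 452
r_3 = 38
x1_4 = 564
y1_4 = 177
x2_5 = 426
y2_5 = 158
x1_6 = 209
y1_6 = 282
x1_7 = 332
y1_7 = 378
x_8 = 302
r_8 = 18
x_9 = 265
y_9 = 388
r_9 = 65
x_10 = 510
y_10 = 377
r_10 = 54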